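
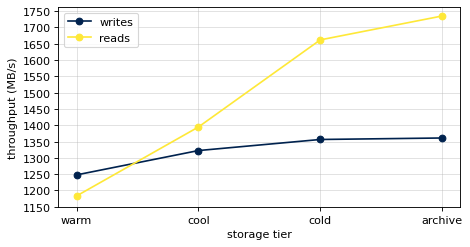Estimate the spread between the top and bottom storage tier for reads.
≈ 550

Max archive ≈ 1750, min warm ≈ 1200; range ≈ 550.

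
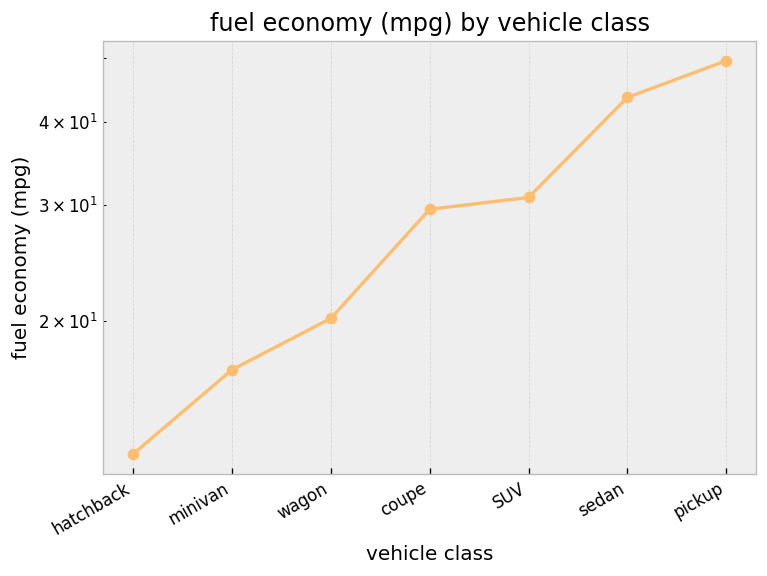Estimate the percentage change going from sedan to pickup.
≈ +11.1%

sedan ≈ 45, pickup ≈ 50; (50 − 45) / 45 ≈ +11.1%.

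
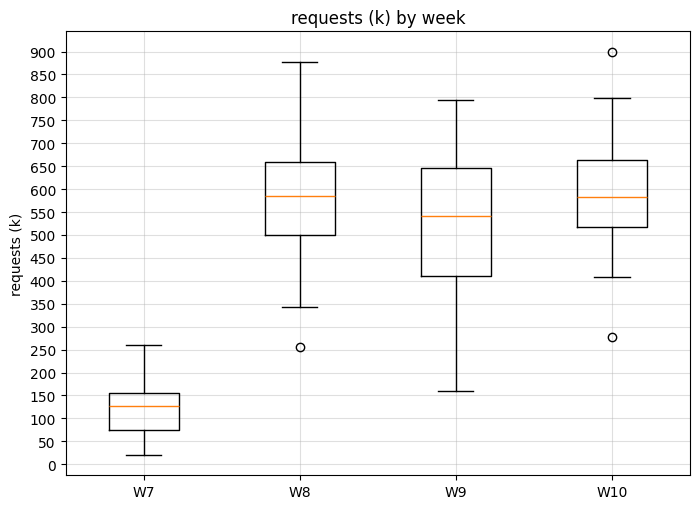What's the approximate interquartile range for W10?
≈ 150

Q3 ≈ 650, Q1 ≈ 500; IQR ≈ 150.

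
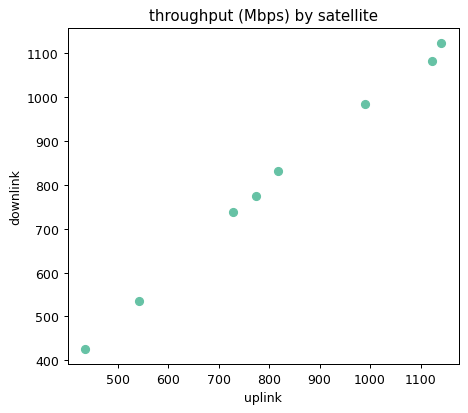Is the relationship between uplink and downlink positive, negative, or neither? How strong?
Points are positively correlated; strong (|r| ≈ 1.0).

positive, strong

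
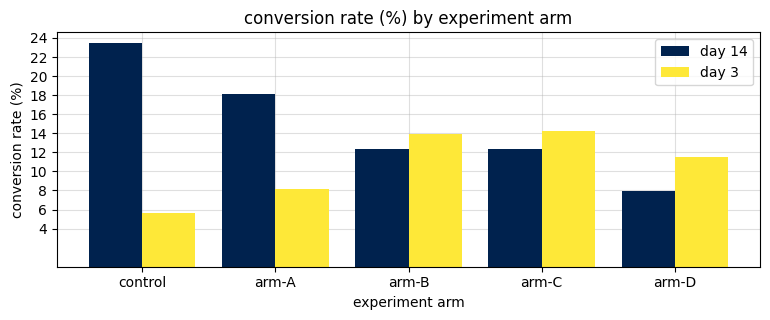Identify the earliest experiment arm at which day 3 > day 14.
arm-A: day 3 ≈ 8 vs day 14 ≈ 18 (not yet); arm-B: day 3 ≈ 14 vs day 14 ≈ 12 (first crossover).

arm-B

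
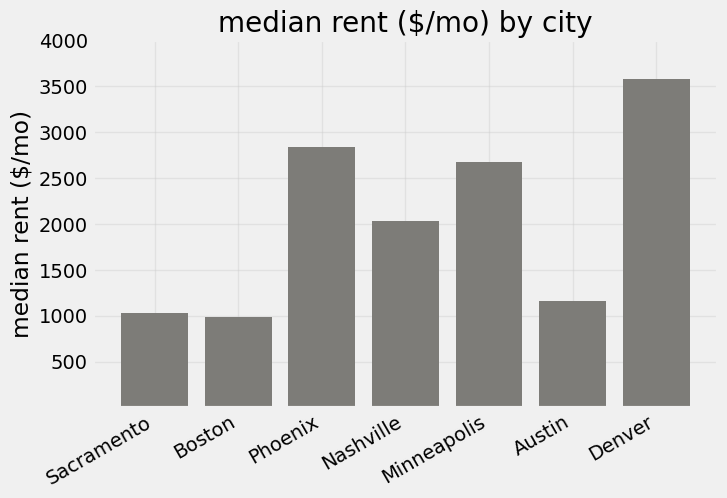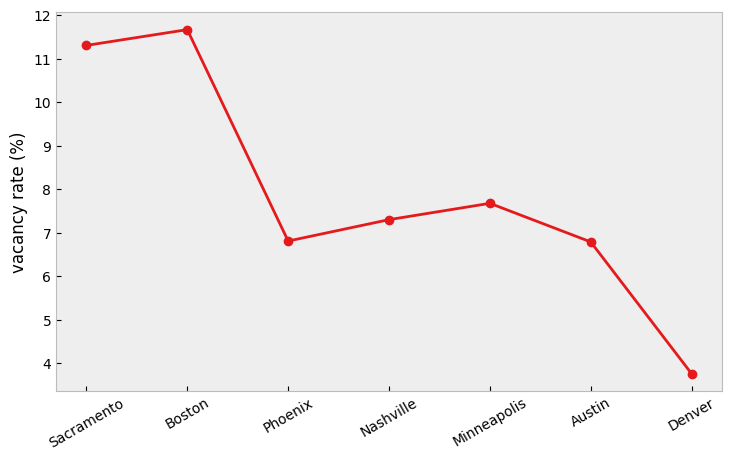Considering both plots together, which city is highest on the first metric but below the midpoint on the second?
Denver

Chart 2 median vacancy rate (%) ≈ 8; below-median cities: Phoenix, Austin, Denver. Among those, Denver has the highest median rent ($/mo) (≈ 3500).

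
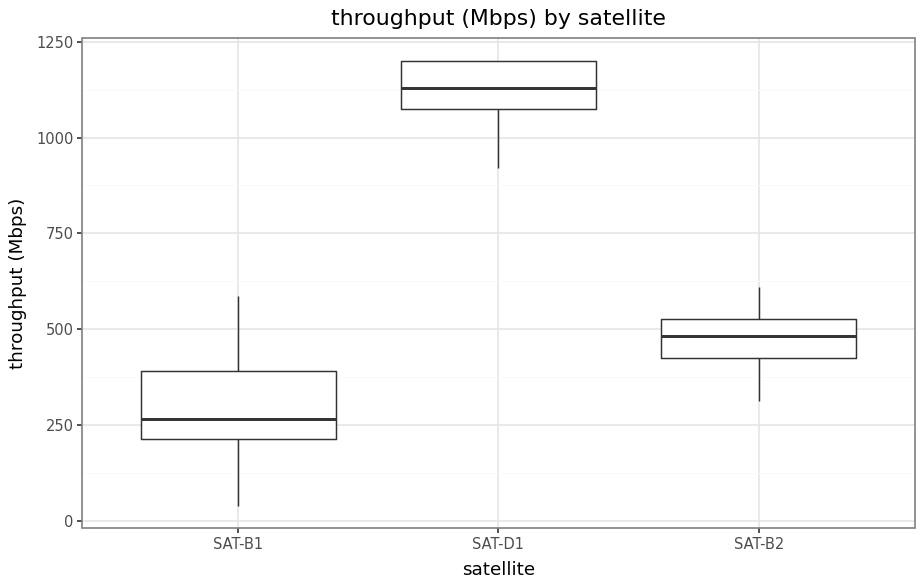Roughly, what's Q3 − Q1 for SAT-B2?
Q3 ≈ 500, Q1 ≈ 400; IQR ≈ 100.

≈ 100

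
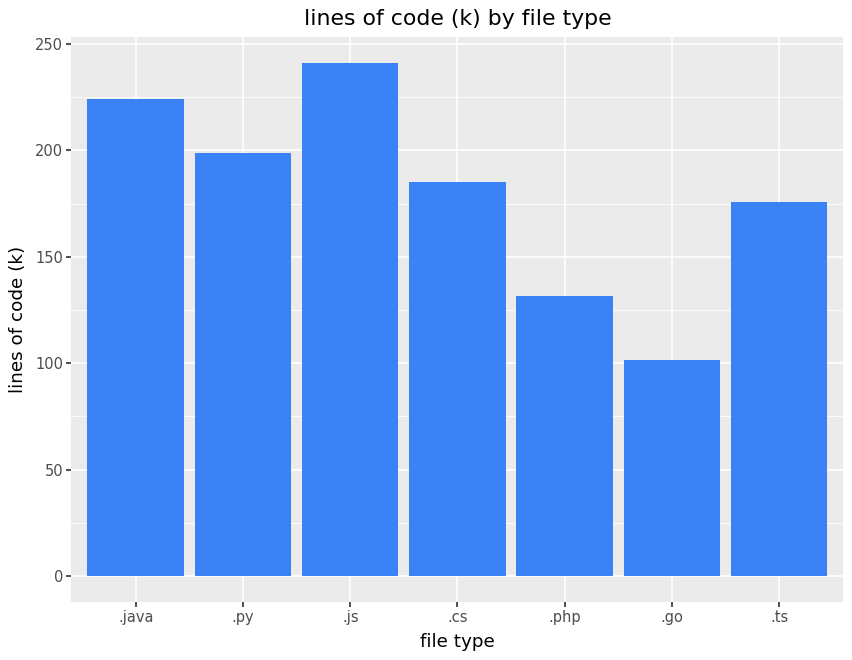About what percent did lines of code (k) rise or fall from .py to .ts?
≈ -12.5%

.py ≈ 200, .ts ≈ 175; (175 − 200) / 200 ≈ -12.5%.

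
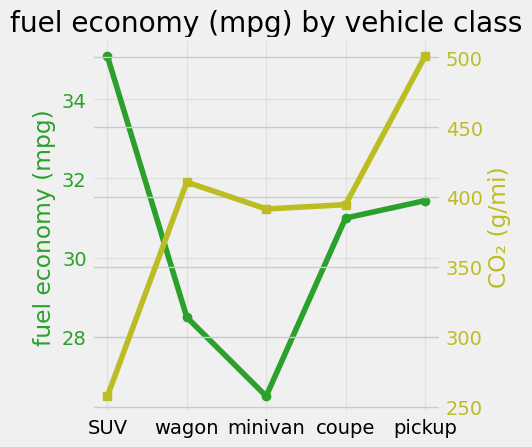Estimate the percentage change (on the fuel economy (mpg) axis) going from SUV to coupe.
≈ -11.4%

SUV ≈ 35, coupe ≈ 31; (31 − 35) / 35 ≈ -11.4%.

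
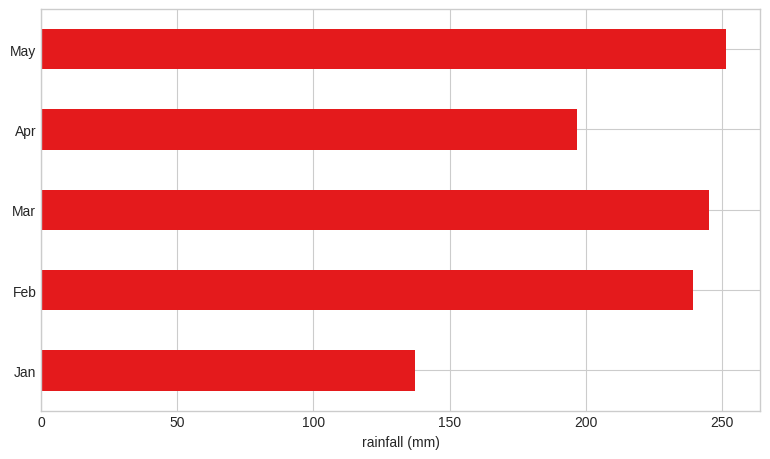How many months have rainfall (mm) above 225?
3

Above 225: Feb, Mar, May.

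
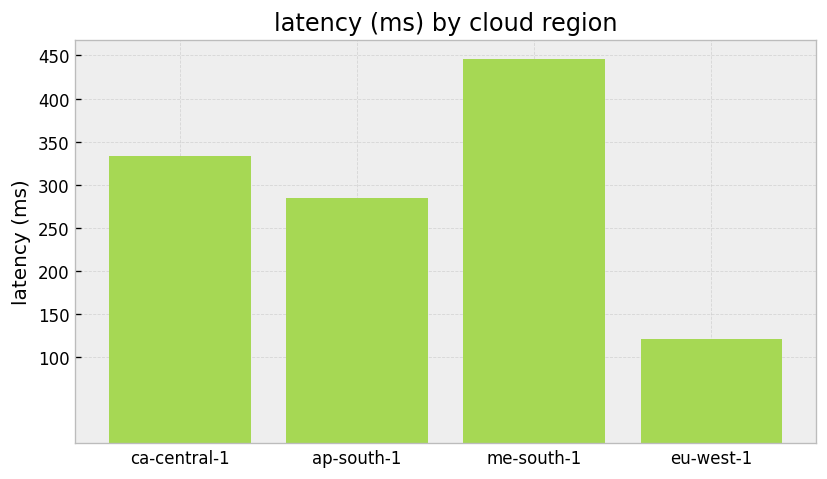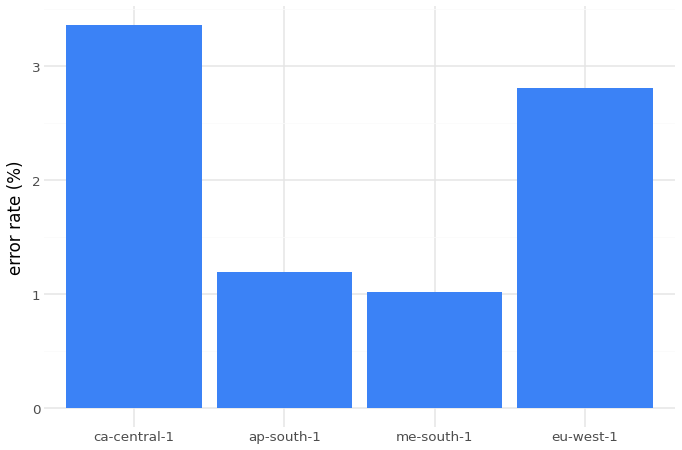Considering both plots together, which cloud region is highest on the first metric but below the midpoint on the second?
Chart 2 median error rate (%) ≈ 2; below-median cloud regions: ap-south-1, me-south-1. Among those, me-south-1 has the highest latency (ms) (≈ 450).

me-south-1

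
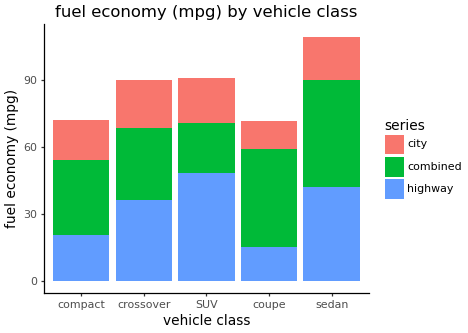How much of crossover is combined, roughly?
combined top ≈ 70, bottom ≈ 40; segment ≈ 30.

≈ 30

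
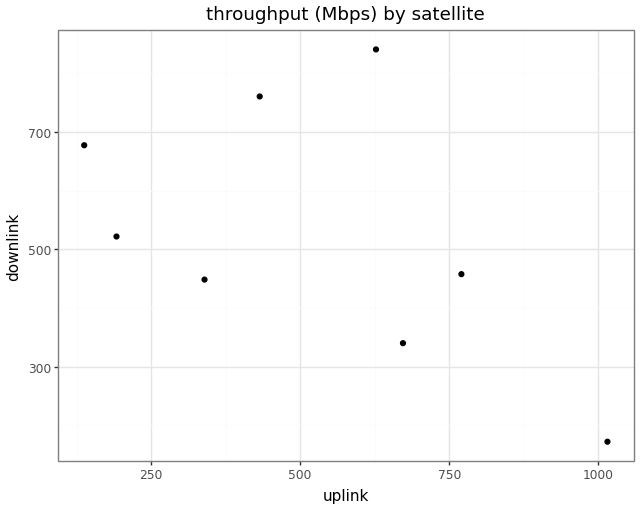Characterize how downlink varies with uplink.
negative, moderate

Points are negatively correlated; moderate (|r| ≈ 0.5).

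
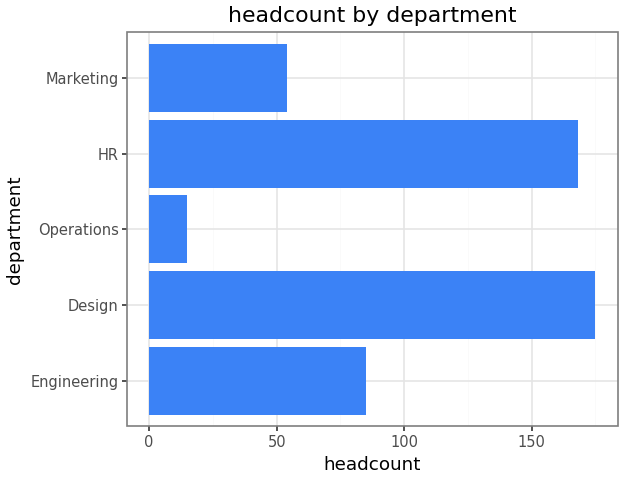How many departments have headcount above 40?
4

Above 40: Engineering, Design, HR, Marketing.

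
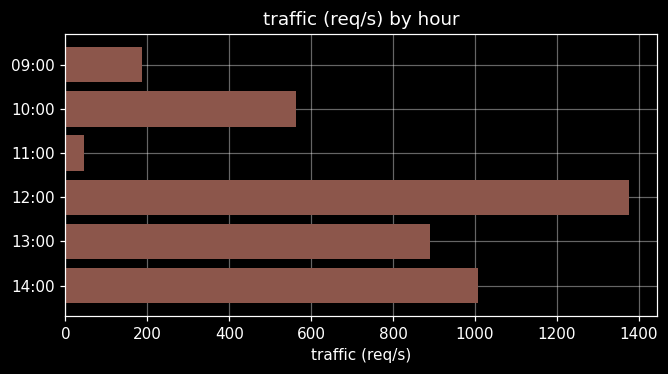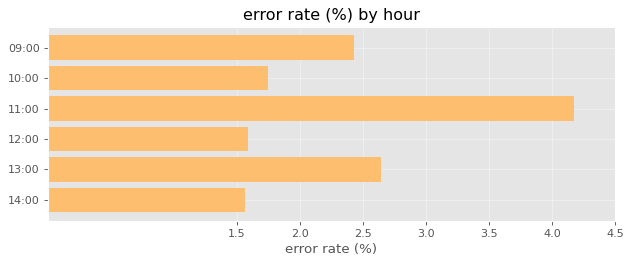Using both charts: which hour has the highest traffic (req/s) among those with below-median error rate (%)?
Chart 2 median error rate (%) ≈ 2; below-median hours: 10:00, 12:00, 14:00. Among those, 12:00 has the highest traffic (req/s) (≈ 1400).

12:00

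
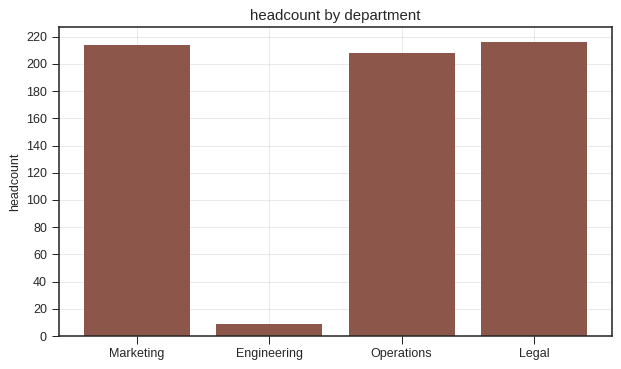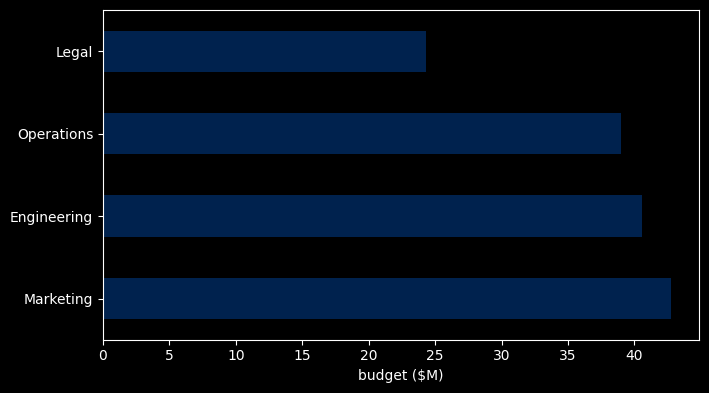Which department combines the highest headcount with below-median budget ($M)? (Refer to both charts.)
Chart 2 median budget ($M) ≈ 40; below-median departments: Operations, Legal. Among those, Legal has the highest headcount (≈ 220).

Legal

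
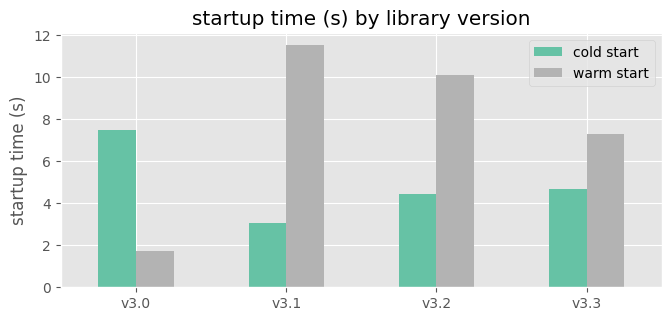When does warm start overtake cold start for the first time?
v3.1

v3.0: warm start ≈ 2 vs cold start ≈ 7 (not yet); v3.1: warm start ≈ 12 vs cold start ≈ 3 (first crossover).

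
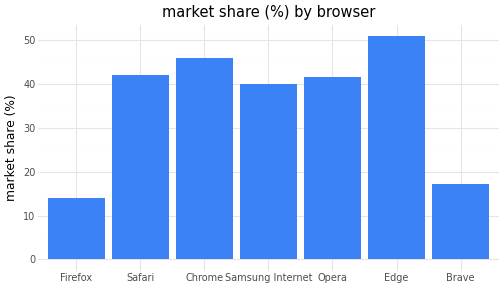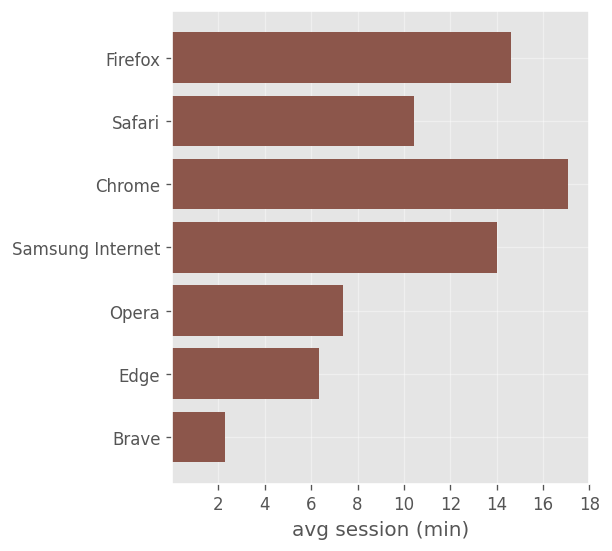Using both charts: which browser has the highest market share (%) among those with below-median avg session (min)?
Chart 2 median avg session (min) ≈ 10; below-median browsers: Opera, Edge, Brave. Among those, Edge has the highest market share (%) (≈ 50).

Edge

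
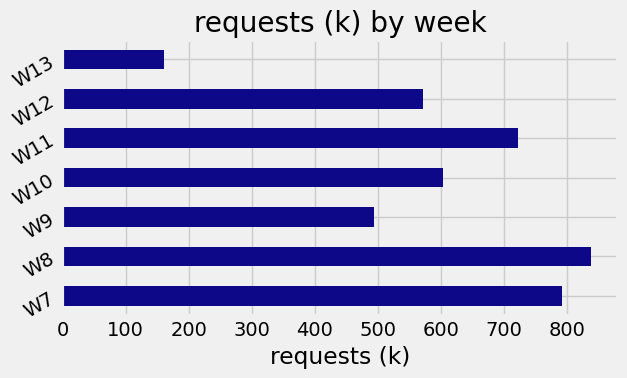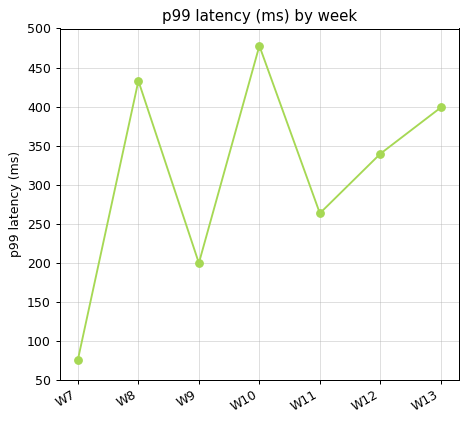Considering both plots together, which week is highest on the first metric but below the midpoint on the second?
W7

Chart 2 median p99 latency (ms) ≈ 350; below-median weeks: W7, W9, W11. Among those, W7 has the highest requests (k) (≈ 800).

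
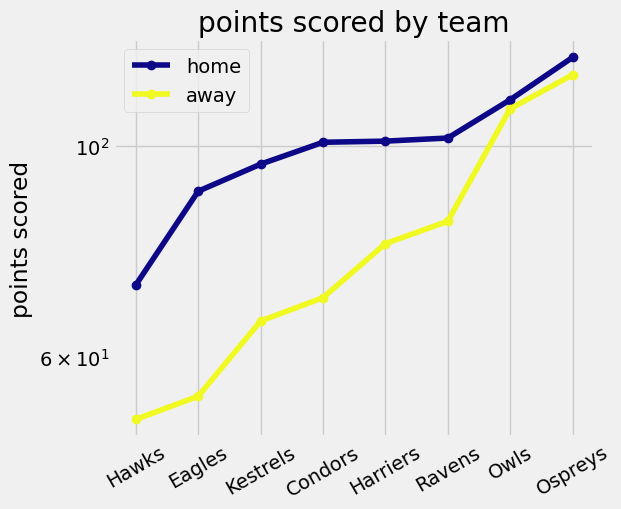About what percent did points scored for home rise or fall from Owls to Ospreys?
≈ +9.1%

Owls ≈ 110, Ospreys ≈ 120; (120 − 110) / 110 ≈ +9.1%.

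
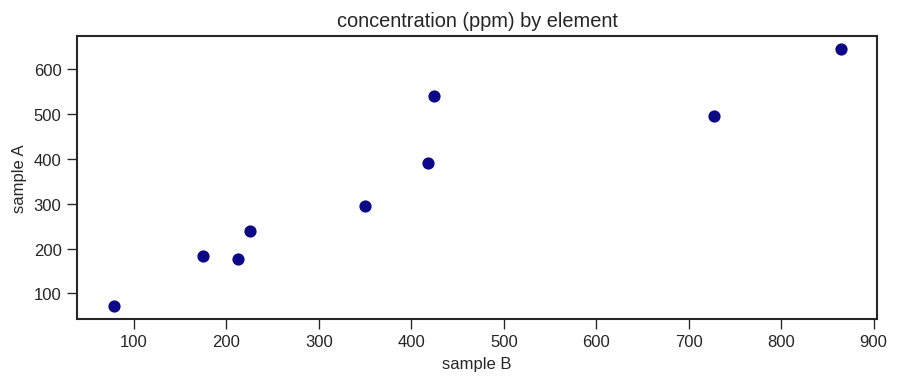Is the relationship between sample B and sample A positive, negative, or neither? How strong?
positive, strong

Points are positively correlated; strong (|r| ≈ 0.9).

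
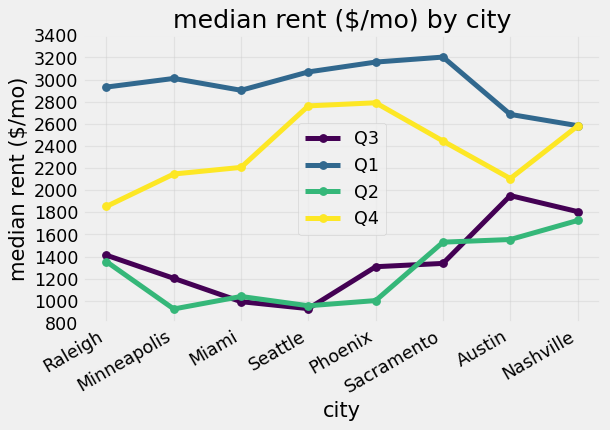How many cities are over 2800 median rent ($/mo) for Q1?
6

Above 2800: Raleigh, Minneapolis, Miami, Seattle, Phoenix, Sacramento.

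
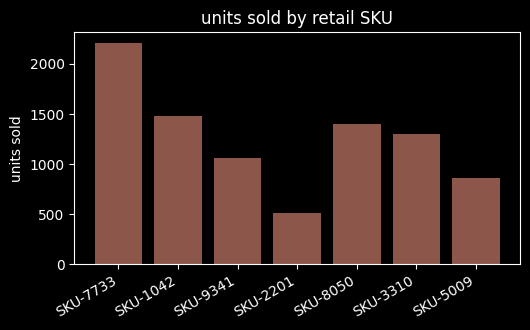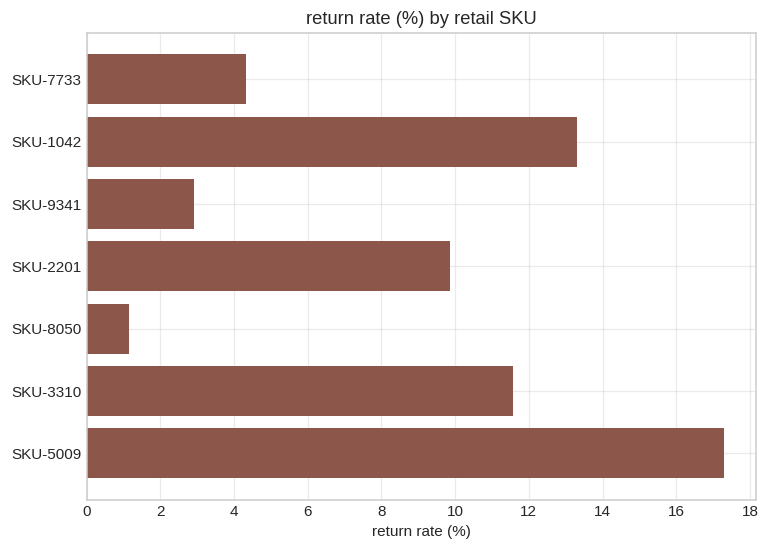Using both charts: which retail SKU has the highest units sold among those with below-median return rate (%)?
SKU-7733

Chart 2 median return rate (%) ≈ 10; below-median retail SKUs: SKU-7733, SKU-9341, SKU-8050. Among those, SKU-7733 has the highest units sold (≈ 2000).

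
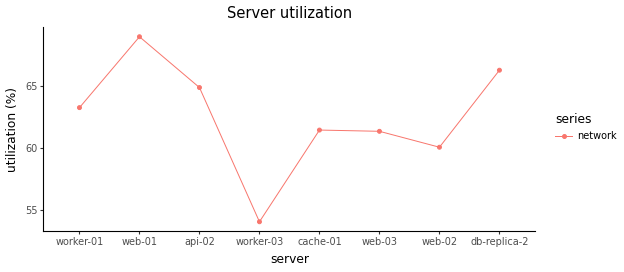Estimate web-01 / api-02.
web-01 ≈ 70, api-02 ≈ 64; 70/64 ≈ 1.09.

≈ 1.09×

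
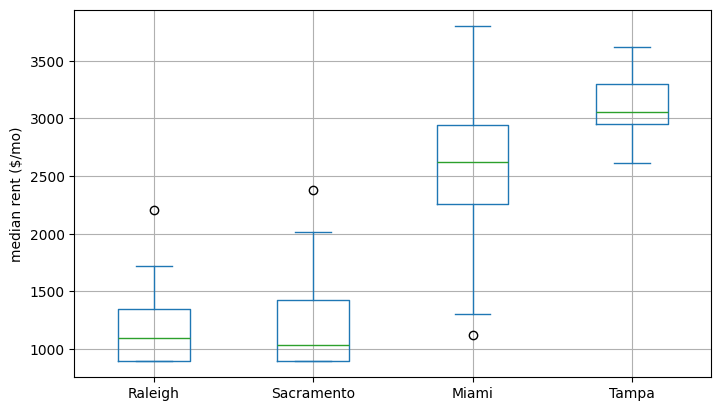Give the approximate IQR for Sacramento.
Q3 ≈ 1400, Q1 ≈ 800; IQR ≈ 600.

≈ 600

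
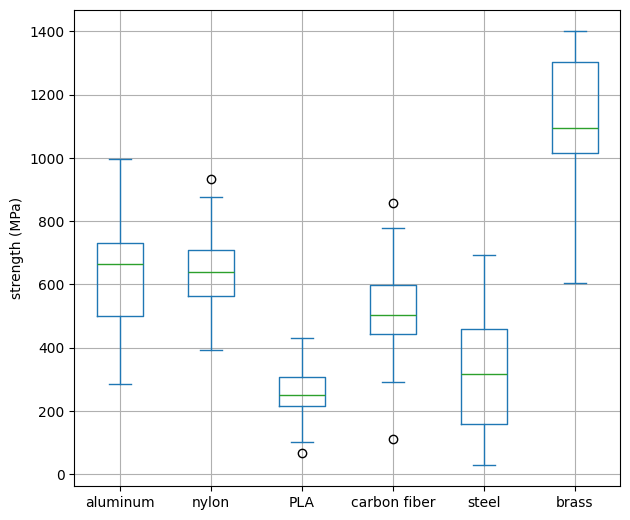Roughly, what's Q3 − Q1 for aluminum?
≈ 200

Q3 ≈ 700, Q1 ≈ 500; IQR ≈ 200.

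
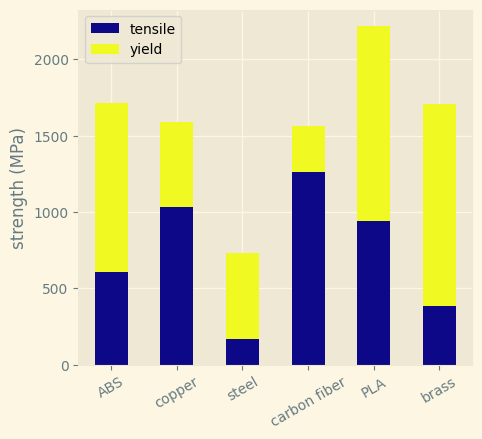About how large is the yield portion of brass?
yield top ≈ 1800, bottom ≈ 400; segment ≈ 1400.

≈ 1400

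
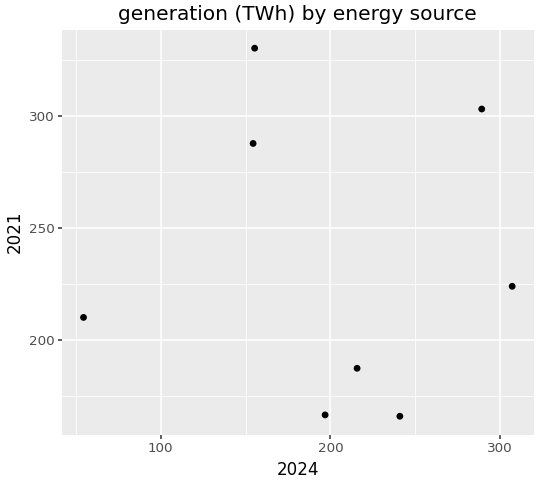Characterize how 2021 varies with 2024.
Points are roughly uncorrelated; weak (|r| ≈ 0.0).

no clear correlation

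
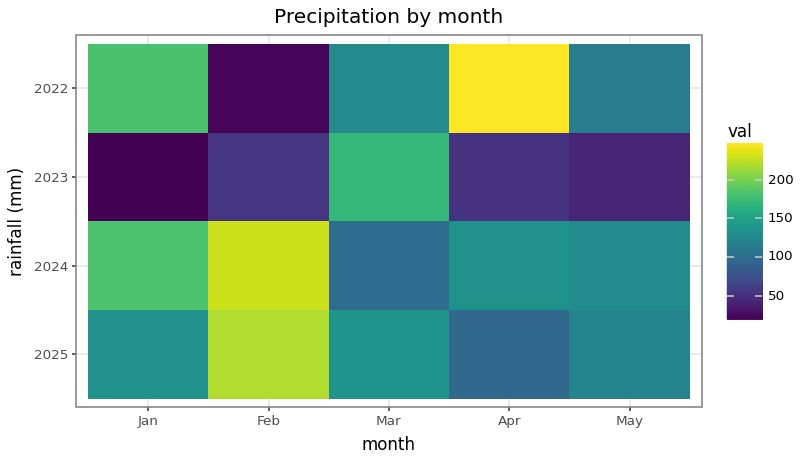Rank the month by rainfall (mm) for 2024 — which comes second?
Top 3 for 2024: Feb ≈ 240, Jan ≈ 180, Apr ≈ 140.

Jan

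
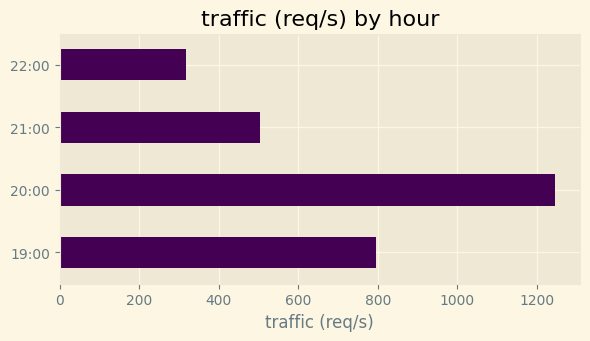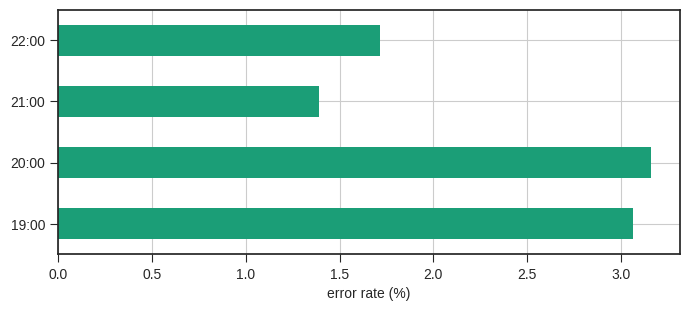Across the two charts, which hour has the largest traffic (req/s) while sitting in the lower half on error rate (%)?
Chart 2 median error rate (%) ≈ 2.5; below-median hours: 21:00, 22:00. Among those, 21:00 has the highest traffic (req/s) (≈ 600).

21:00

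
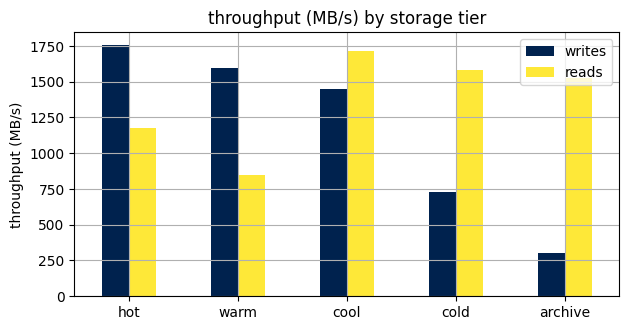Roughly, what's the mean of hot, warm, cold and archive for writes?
≈ 1100

(1800 + 1600 + 800 + 200) / 4 ≈ 1100.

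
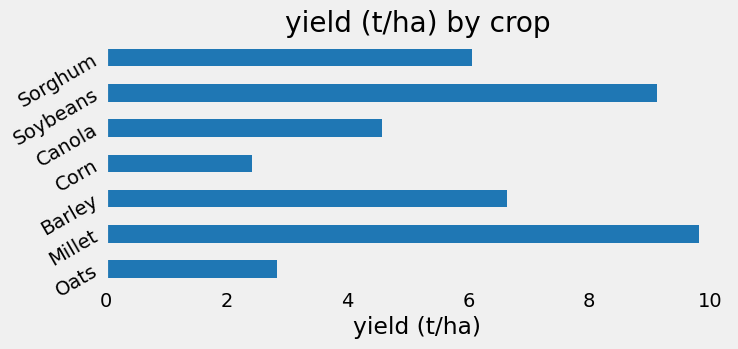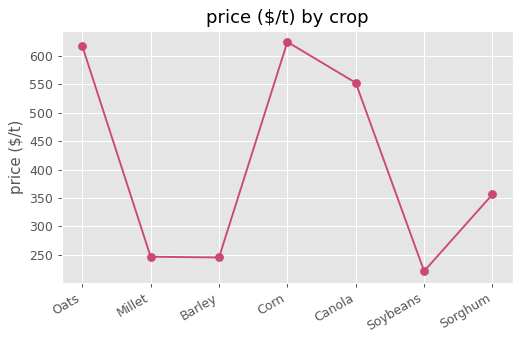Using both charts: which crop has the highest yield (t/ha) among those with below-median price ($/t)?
Chart 2 median price ($/t) ≈ 400; below-median crops: Millet, Barley, Soybeans. Among those, Millet has the highest yield (t/ha) (≈ 10).

Millet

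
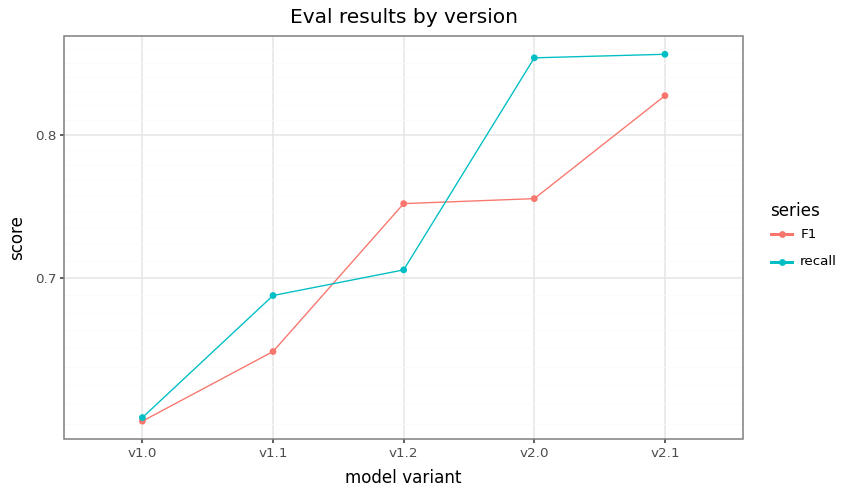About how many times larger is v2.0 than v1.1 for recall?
≈ 1.21×

v2.0 ≈ 0.85, v1.1 ≈ 0.70; 0.85/0.70 ≈ 1.21.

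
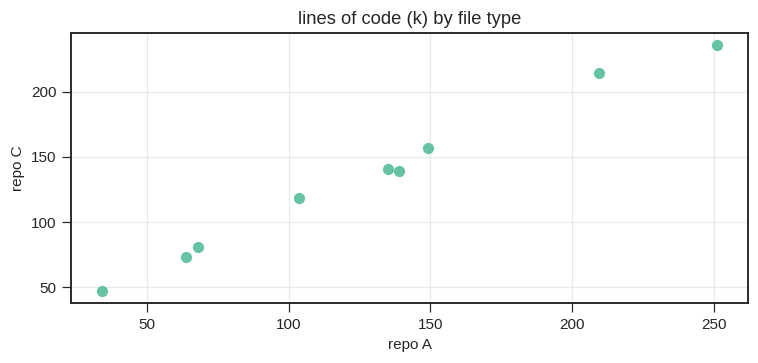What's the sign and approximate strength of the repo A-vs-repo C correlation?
Points are positively correlated; strong (|r| ≈ 1.0).

positive, strong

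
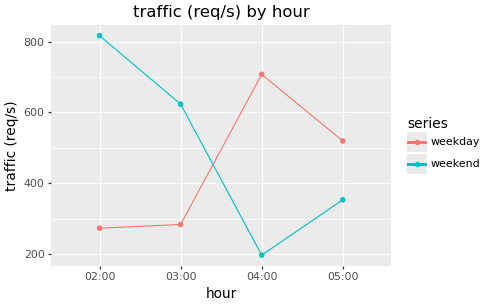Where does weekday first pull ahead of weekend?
04:00

03:00: weekday ≈ 300 vs weekend ≈ 600 (not yet); 04:00: weekday ≈ 700 vs weekend ≈ 200 (first crossover).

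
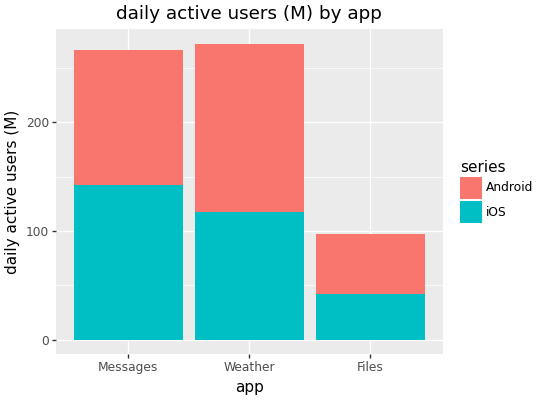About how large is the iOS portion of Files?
≈ 50

iOS top ≈ 50, bottom ≈ 0; segment ≈ 50.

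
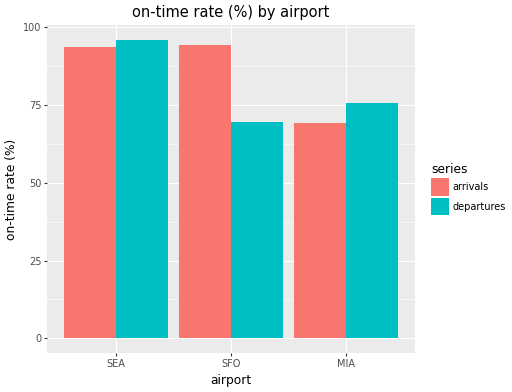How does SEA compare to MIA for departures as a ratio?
≈ 1.25×

SEA ≈ 100, MIA ≈ 80; 100/80 ≈ 1.25.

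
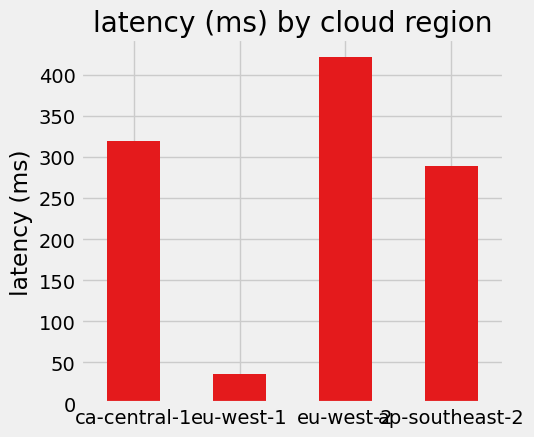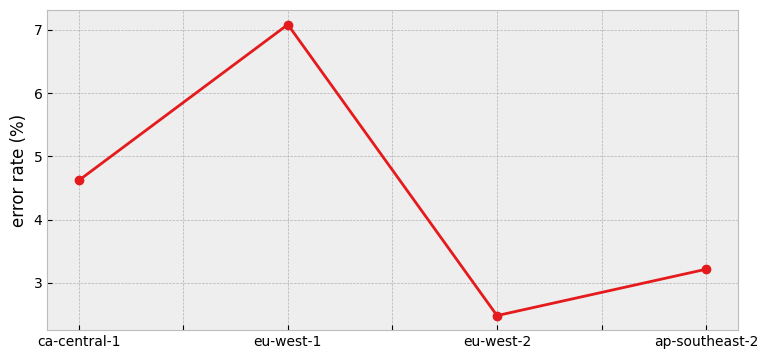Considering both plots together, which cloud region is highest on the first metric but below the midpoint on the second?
Chart 2 median error rate (%) ≈ 4; below-median cloud regions: eu-west-2, ap-southeast-2. Among those, eu-west-2 has the highest latency (ms) (≈ 400).

eu-west-2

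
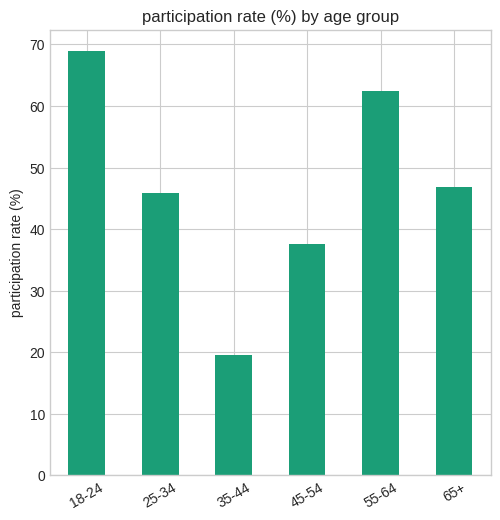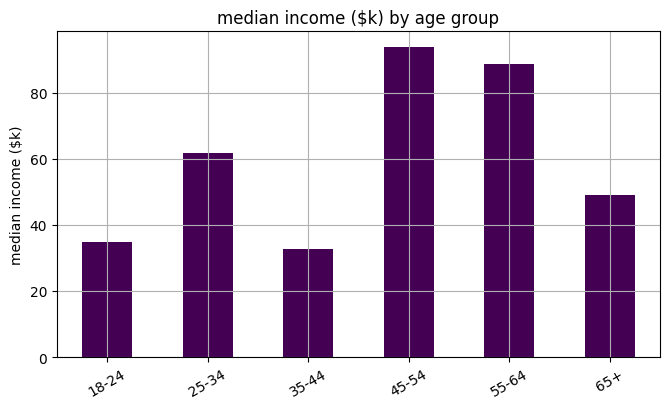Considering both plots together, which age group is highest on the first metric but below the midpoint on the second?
Chart 2 median median income ($k) ≈ 60; below-median age groups: 18-24, 35-44, 65+. Among those, 18-24 has the highest participation rate (%) (≈ 70).

18-24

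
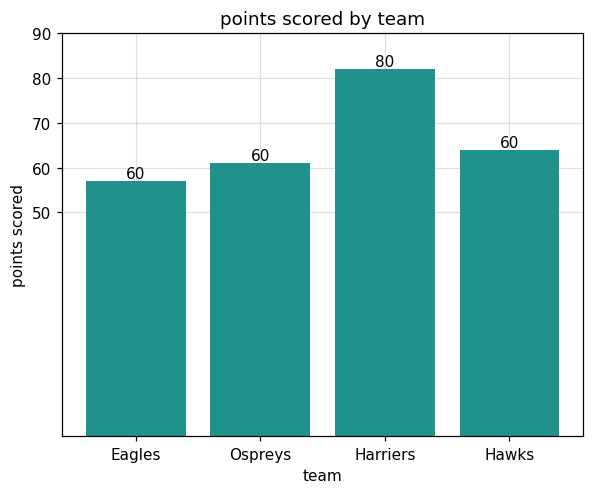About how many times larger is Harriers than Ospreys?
≈ 1.33×

Harriers ≈ 80, Ospreys ≈ 60; 80/60 ≈ 1.33.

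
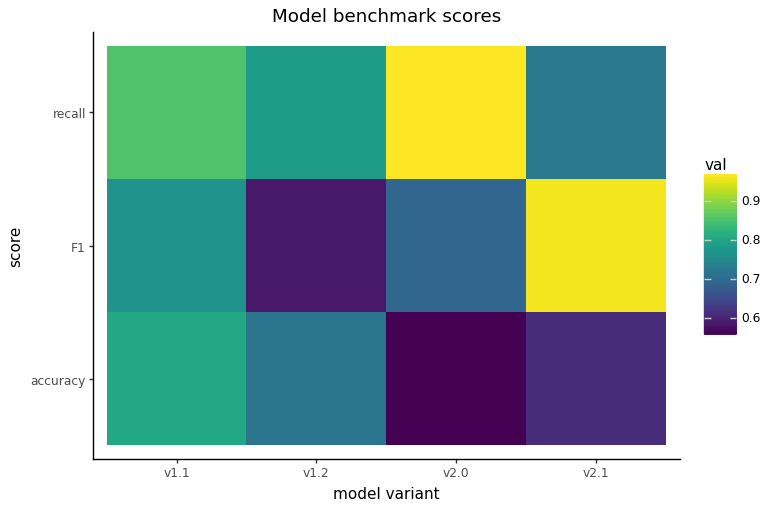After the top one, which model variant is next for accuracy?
v1.2

Top 3 for accuracy: v1.1 ≈ 0.80, v1.2 ≈ 0.70, v2.1 ≈ 0.60.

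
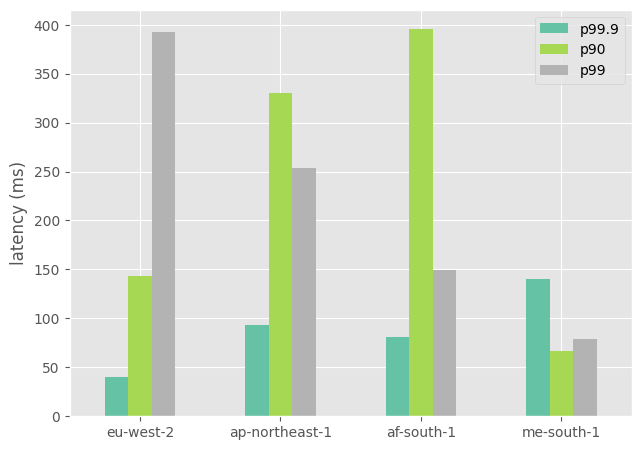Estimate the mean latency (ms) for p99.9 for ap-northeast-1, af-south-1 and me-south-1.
≈ 117

(100 + 100 + 150) / 3 ≈ 117.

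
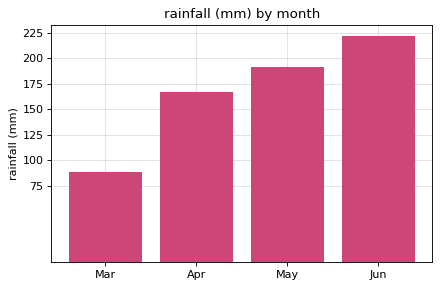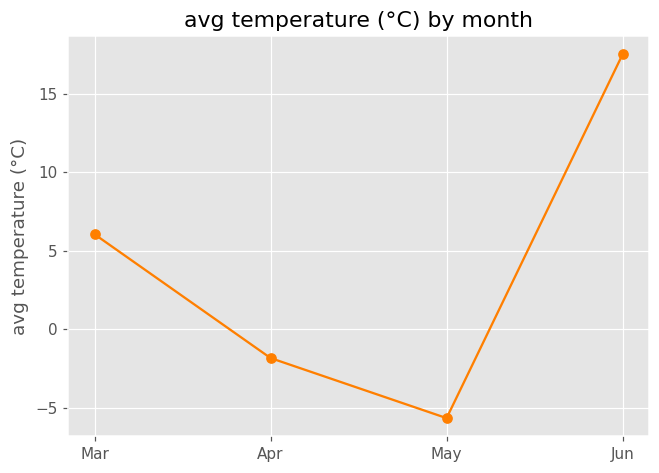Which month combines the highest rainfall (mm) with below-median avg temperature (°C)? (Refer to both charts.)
May

Chart 2 median avg temperature (°C) ≈ 2; below-median months: Apr, May. Among those, May has the highest rainfall (mm) (≈ 200).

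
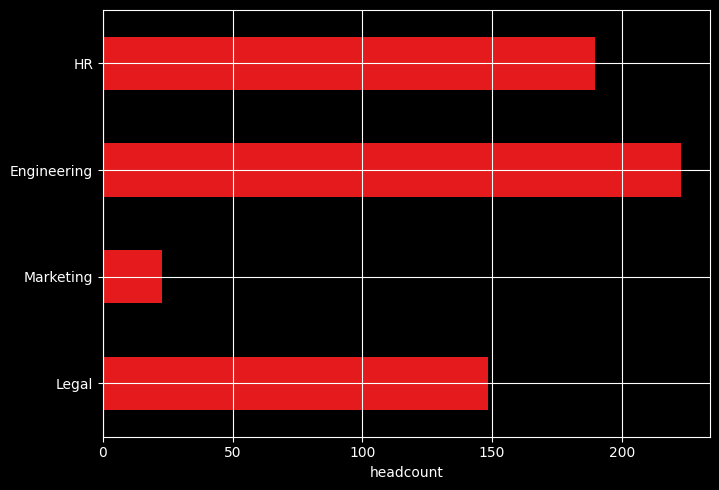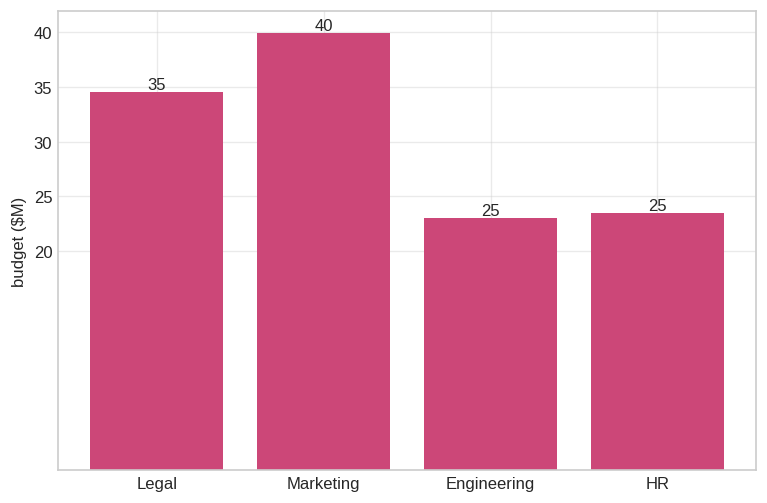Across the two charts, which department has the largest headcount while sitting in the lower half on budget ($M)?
Engineering

Chart 2 median budget ($M) ≈ 30; below-median departments: Engineering, HR. Among those, Engineering has the highest headcount (≈ 225).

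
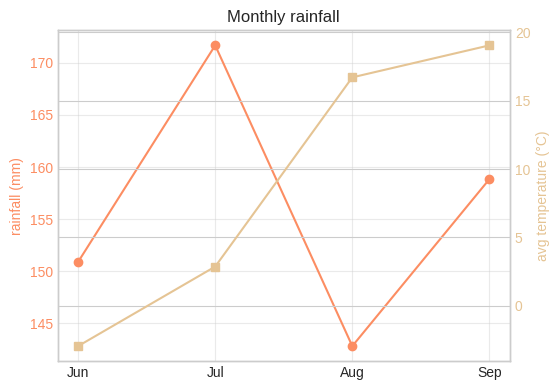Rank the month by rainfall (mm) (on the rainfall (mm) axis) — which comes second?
Sep

Top 3 (on the rainfall (mm) axis): Jul ≈ 170, Sep ≈ 160, Jun ≈ 150.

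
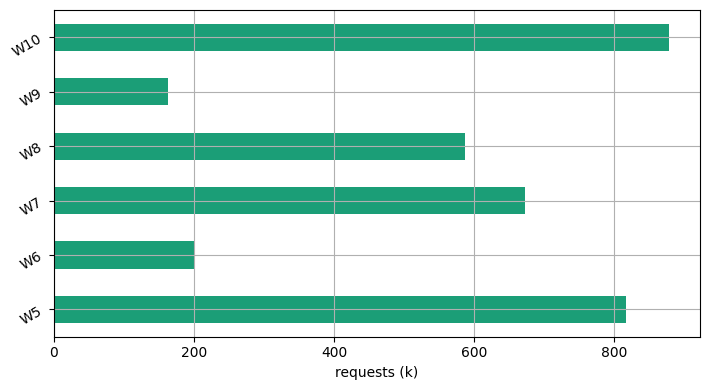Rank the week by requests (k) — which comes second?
Top 3: W10 ≈ 900, W5 ≈ 800, W7 ≈ 700.

W5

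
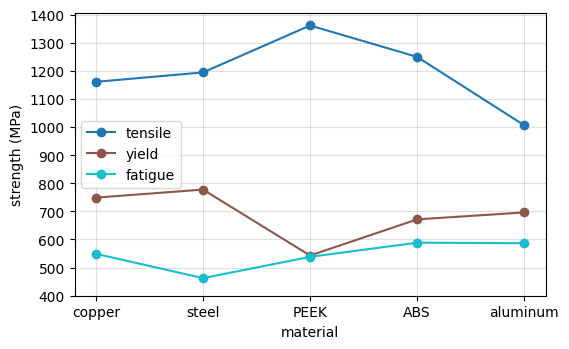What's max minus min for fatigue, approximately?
Max ABS ≈ 600, min steel ≈ 500; range ≈ 100.

≈ 100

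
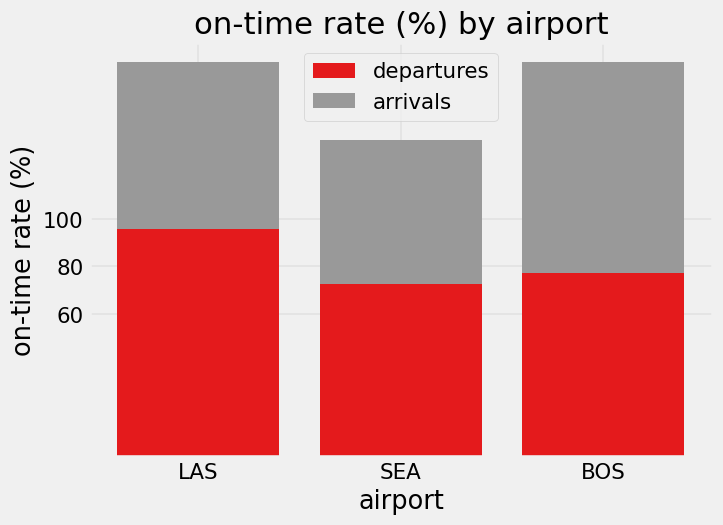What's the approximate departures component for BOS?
≈ 80

departures top ≈ 80, bottom ≈ 0; segment ≈ 80.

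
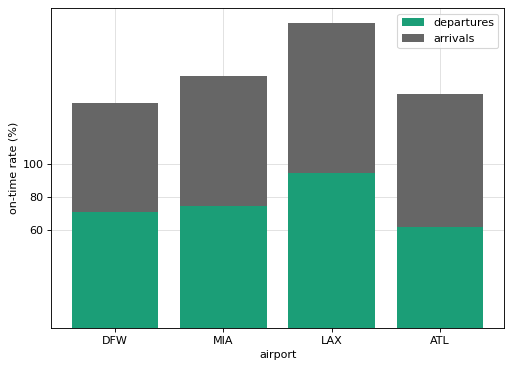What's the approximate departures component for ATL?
≈ 60

departures top ≈ 60, bottom ≈ 0; segment ≈ 60.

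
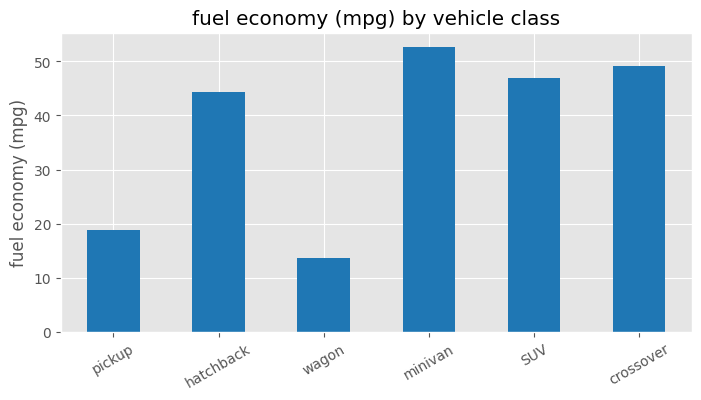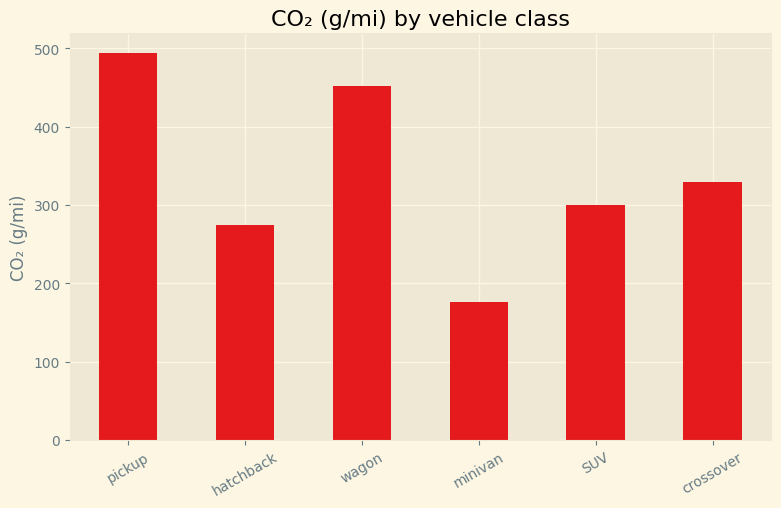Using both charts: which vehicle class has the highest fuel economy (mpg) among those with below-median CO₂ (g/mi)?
minivan

Chart 2 median CO₂ (g/mi) ≈ 300; below-median vehicle classes: hatchback, minivan, SUV. Among those, minivan has the highest fuel economy (mpg) (≈ 55).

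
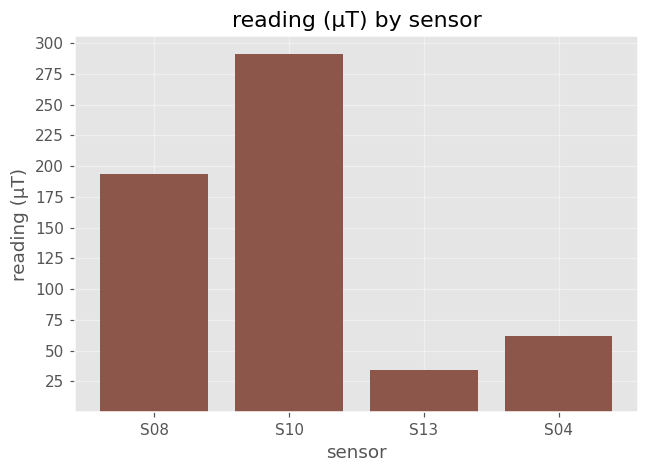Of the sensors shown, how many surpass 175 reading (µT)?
Above 175: S08, S10.

2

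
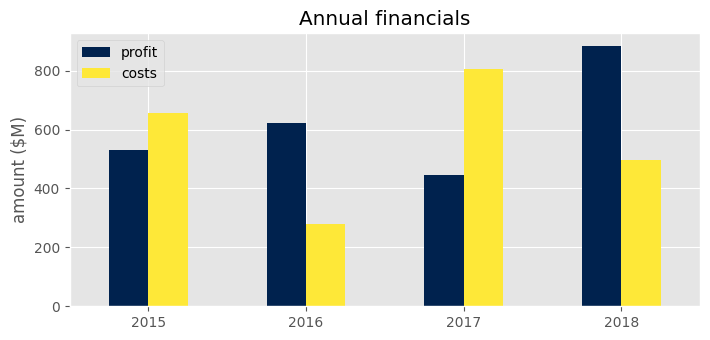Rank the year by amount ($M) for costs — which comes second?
Top 3 for costs: 2017 ≈ 800, 2015 ≈ 700, 2018 ≈ 500.

2015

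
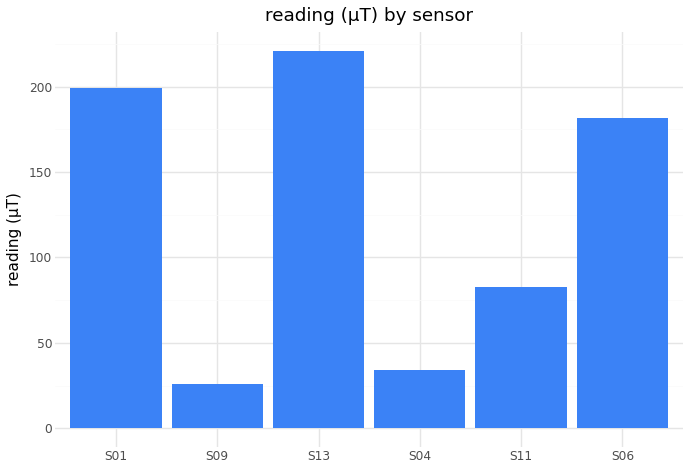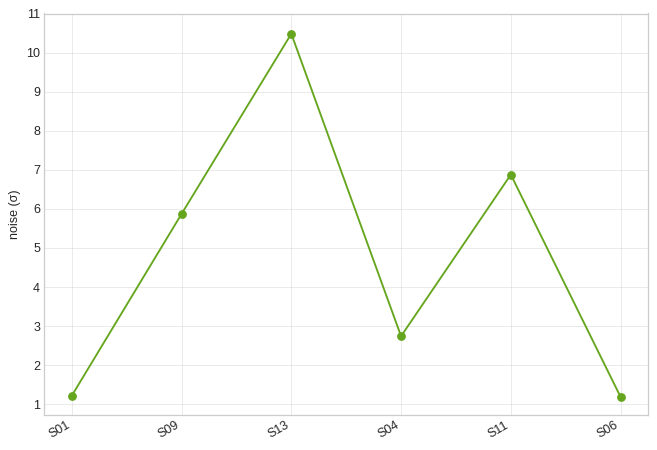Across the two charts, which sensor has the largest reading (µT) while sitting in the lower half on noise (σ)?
Chart 2 median noise (σ) ≈ 4; below-median sensors: S01, S04, S06. Among those, S01 has the highest reading (µT) (≈ 200).

S01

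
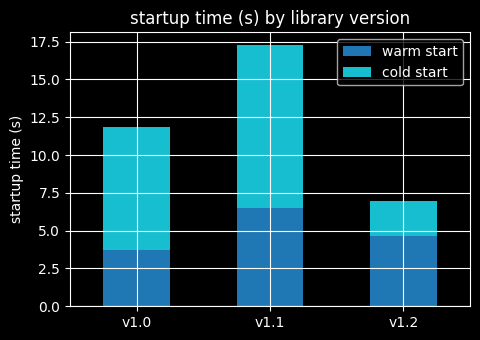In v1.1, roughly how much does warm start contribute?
≈ 6

warm start top ≈ 6, bottom ≈ 0; segment ≈ 6.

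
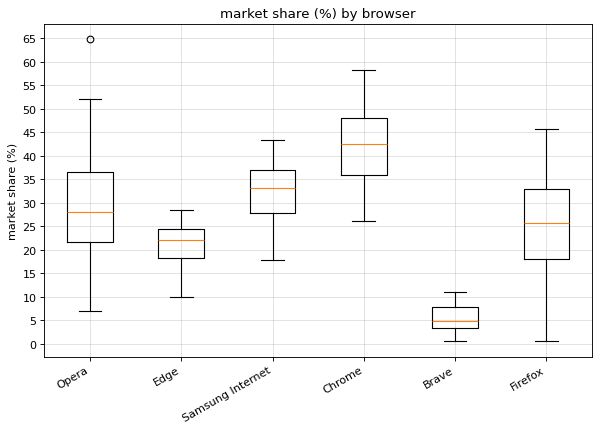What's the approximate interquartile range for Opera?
≈ 15

Q3 ≈ 35, Q1 ≈ 20; IQR ≈ 15.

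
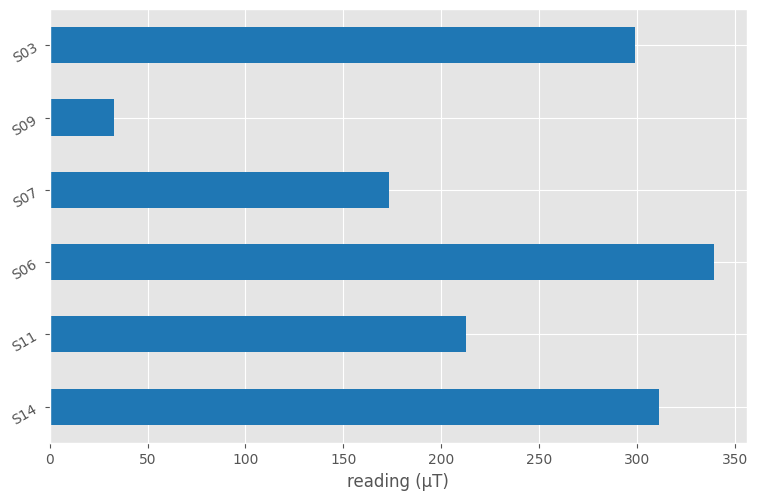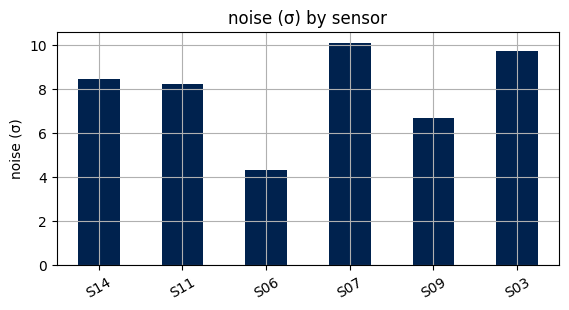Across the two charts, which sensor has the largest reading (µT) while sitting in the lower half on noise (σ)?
S06

Chart 2 median noise (σ) ≈ 8; below-median sensors: S11, S06, S09. Among those, S06 has the highest reading (µT) (≈ 350).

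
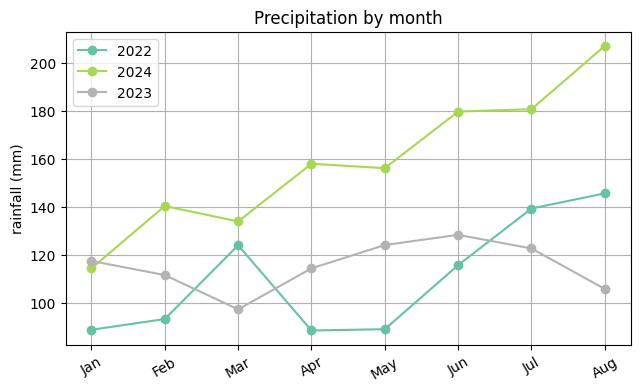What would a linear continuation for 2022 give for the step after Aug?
Last three: 120, 140, 150 → slope ≈ 15/step → next ≈ 165.

≈ 165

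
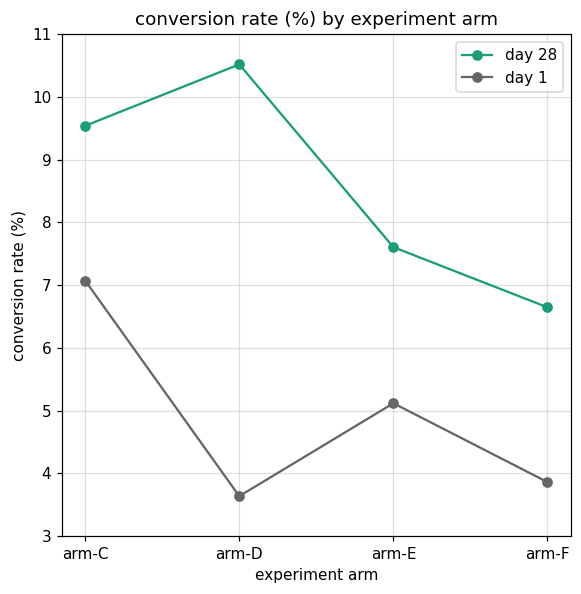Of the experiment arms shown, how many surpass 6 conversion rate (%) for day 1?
1

Above 6: arm-C.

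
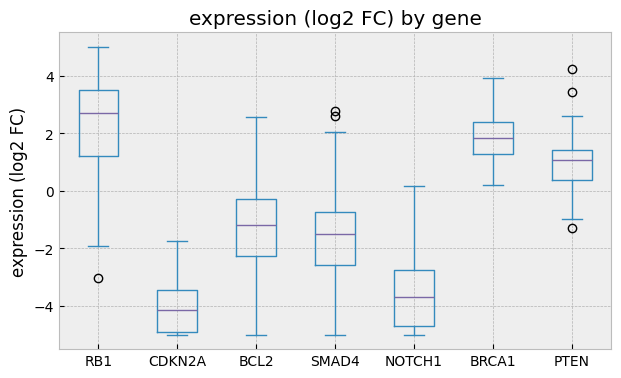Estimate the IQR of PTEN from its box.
≈ 1

Q3 ≈ 1, Q1 ≈ 0; IQR ≈ 1.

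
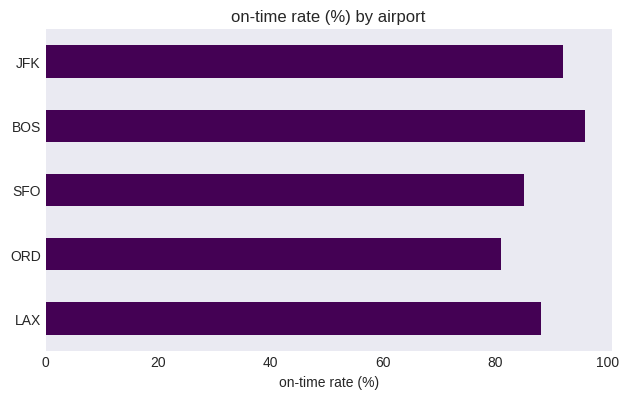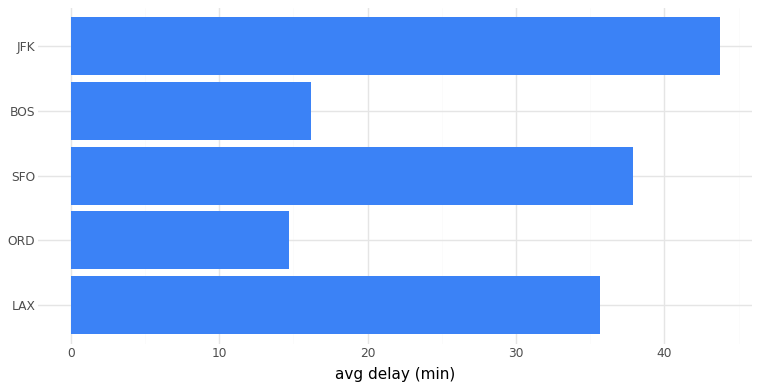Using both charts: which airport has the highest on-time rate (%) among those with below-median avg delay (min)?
BOS

Chart 2 median avg delay (min) ≈ 35; below-median airports: ORD, BOS. Among those, BOS has the highest on-time rate (%) (≈ 100).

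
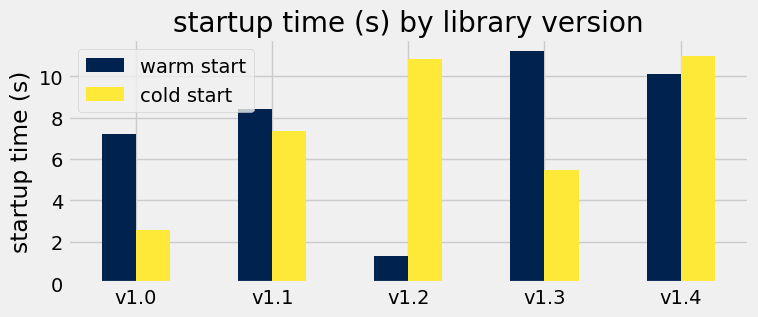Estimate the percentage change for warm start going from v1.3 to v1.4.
≈ -9.1%

v1.3 ≈ 11, v1.4 ≈ 10; (10 − 11) / 11 ≈ -9.1%.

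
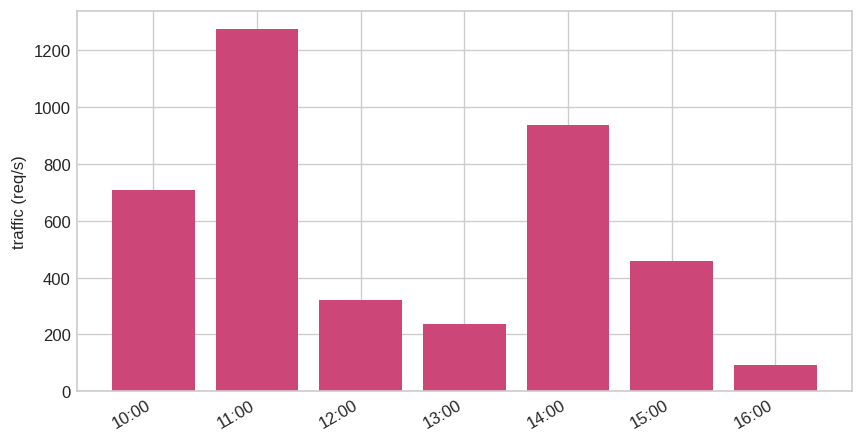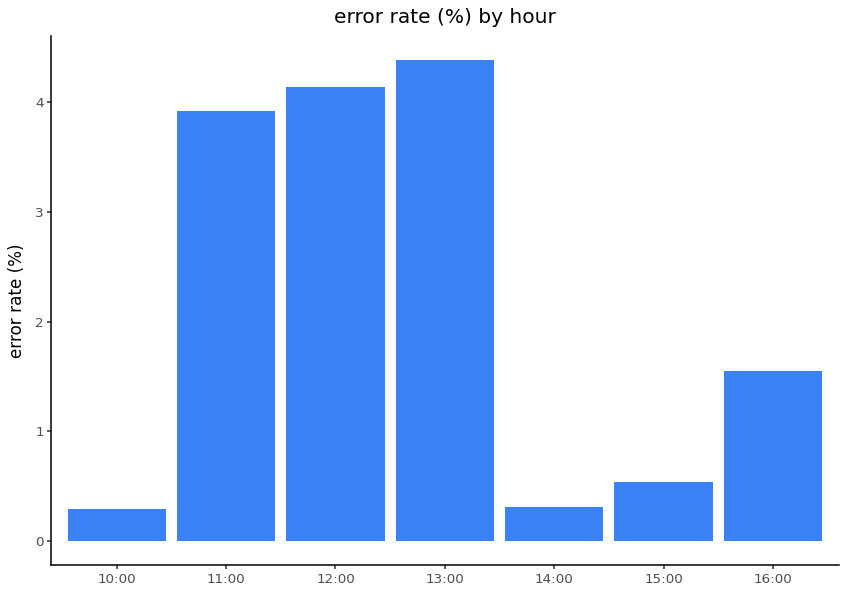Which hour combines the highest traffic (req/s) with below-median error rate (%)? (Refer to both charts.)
Chart 2 median error rate (%) ≈ 1.5; below-median hours: 10:00, 14:00, 15:00. Among those, 14:00 has the highest traffic (req/s) (≈ 1000).

14:00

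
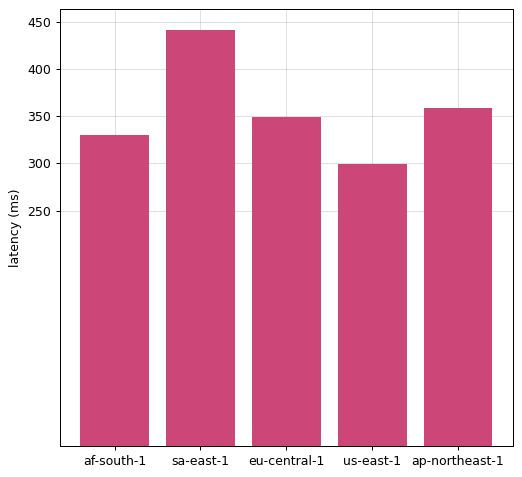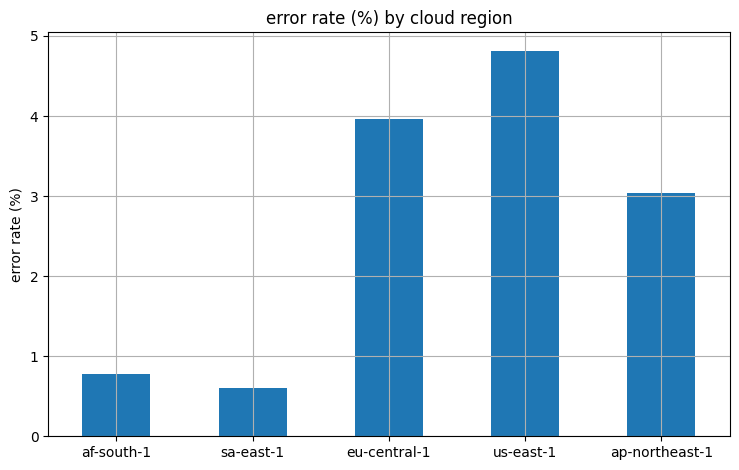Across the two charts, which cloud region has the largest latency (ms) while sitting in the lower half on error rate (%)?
Chart 2 median error rate (%) ≈ 3; below-median cloud regions: af-south-1, sa-east-1. Among those, sa-east-1 has the highest latency (ms) (≈ 450).

sa-east-1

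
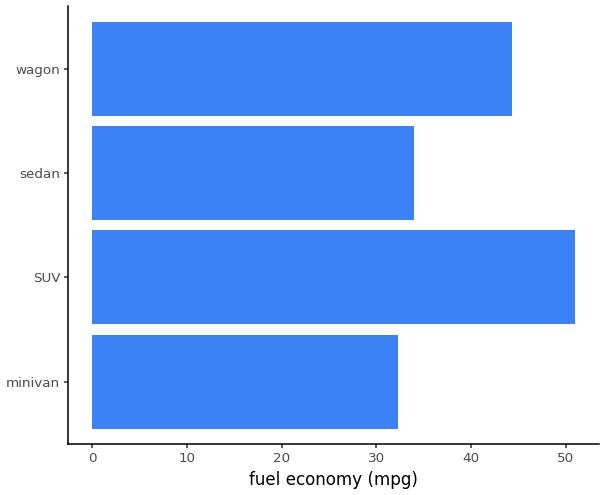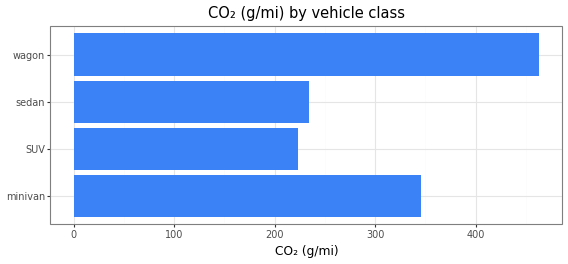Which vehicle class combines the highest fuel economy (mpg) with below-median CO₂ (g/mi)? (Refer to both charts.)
Chart 2 median CO₂ (g/mi) ≈ 300; below-median vehicle classes: SUV, sedan. Among those, SUV has the highest fuel economy (mpg) (≈ 50).

SUV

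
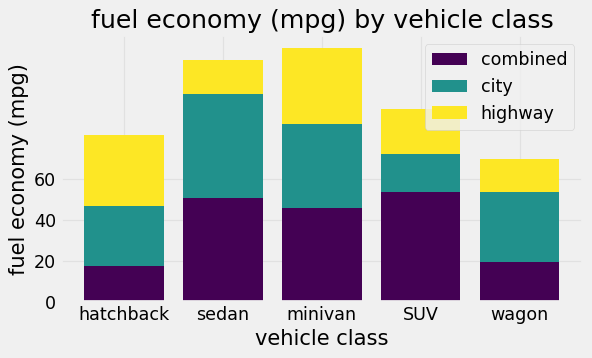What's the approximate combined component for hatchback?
≈ 20

combined top ≈ 20, bottom ≈ 0; segment ≈ 20.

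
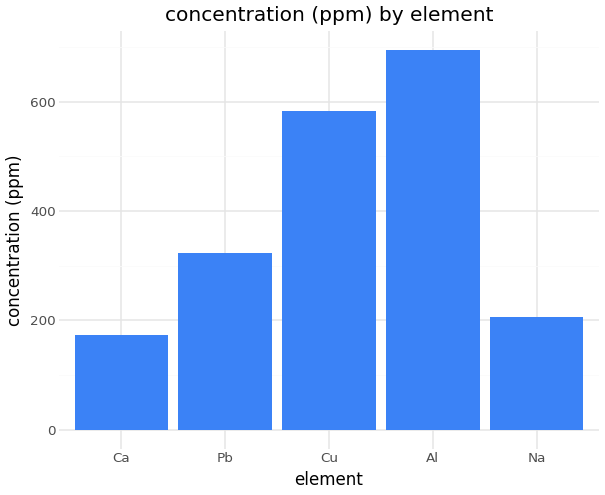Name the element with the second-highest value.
Cu

Top 3: Al ≈ 700, Cu ≈ 600, Pb ≈ 300.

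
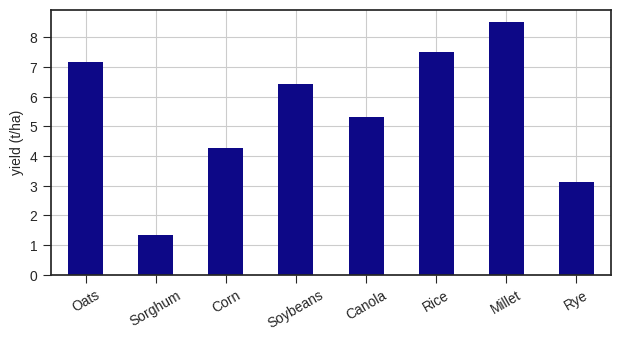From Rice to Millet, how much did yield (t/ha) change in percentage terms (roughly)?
≈ +12.5%

Rice ≈ 8, Millet ≈ 9; (9 − 8) / 8 ≈ +12.5%.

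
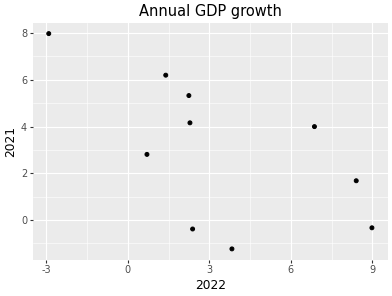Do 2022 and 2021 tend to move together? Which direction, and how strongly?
Points are negatively correlated; moderate (|r| ≈ 0.6).

negative, moderate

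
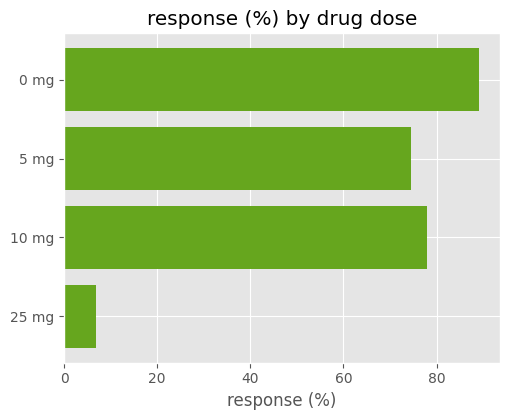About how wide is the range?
Max 0 mg ≈ 90, min 25 mg ≈ 10; range ≈ 80.

≈ 80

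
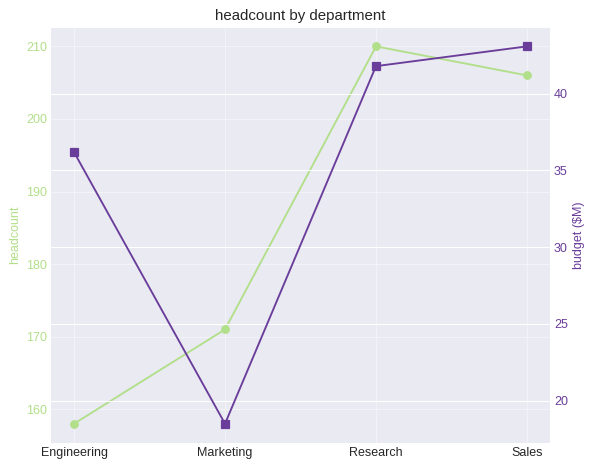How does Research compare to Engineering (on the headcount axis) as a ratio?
≈ 1.31×

Research ≈ 210, Engineering ≈ 160; 210/160 ≈ 1.31.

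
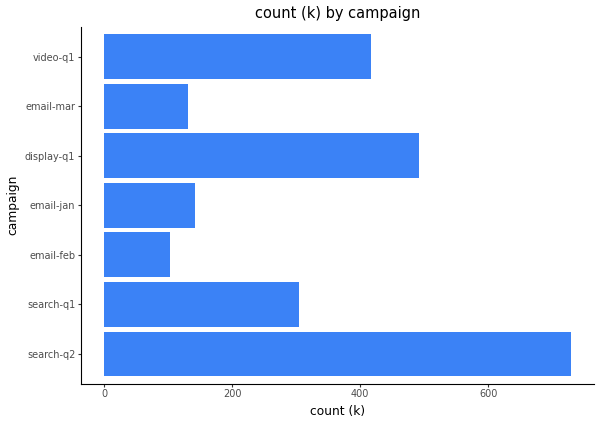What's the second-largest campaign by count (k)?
Top 3: search-q2 ≈ 700, display-q1 ≈ 500, video-q1 ≈ 400.

display-q1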